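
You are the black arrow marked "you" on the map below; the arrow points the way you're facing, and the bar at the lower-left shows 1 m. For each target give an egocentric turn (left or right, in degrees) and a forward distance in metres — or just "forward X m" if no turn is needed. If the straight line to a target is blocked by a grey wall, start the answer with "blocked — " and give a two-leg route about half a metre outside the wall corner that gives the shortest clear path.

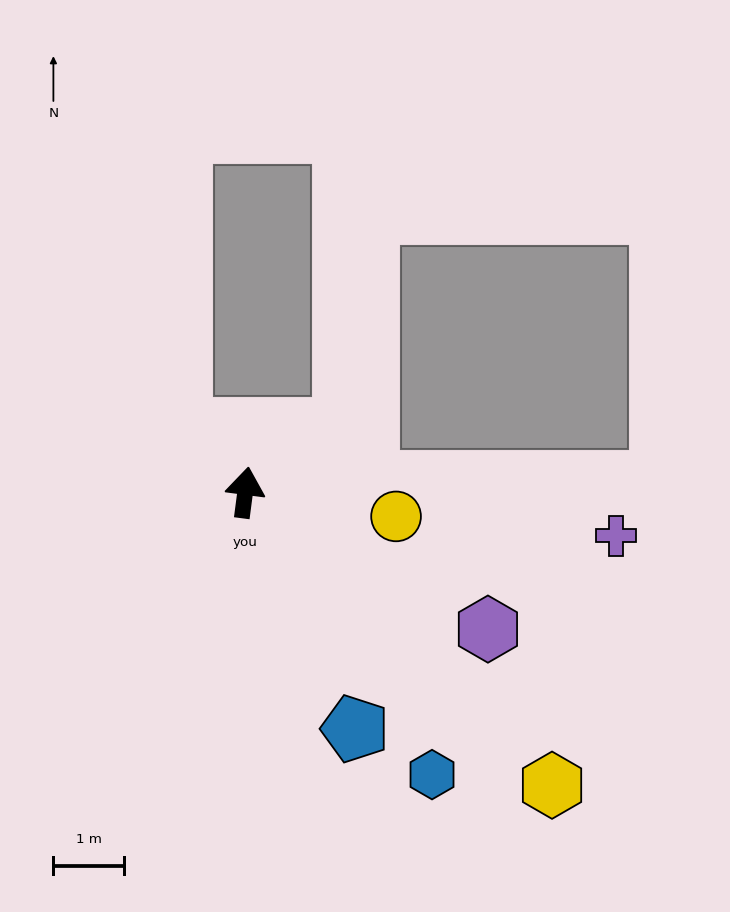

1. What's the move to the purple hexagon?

turn right 112°, forward 3.9 m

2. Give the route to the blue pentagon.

turn right 148°, forward 3.7 m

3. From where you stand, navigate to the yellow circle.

turn right 92°, forward 2.2 m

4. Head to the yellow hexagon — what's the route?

turn right 126°, forward 6.0 m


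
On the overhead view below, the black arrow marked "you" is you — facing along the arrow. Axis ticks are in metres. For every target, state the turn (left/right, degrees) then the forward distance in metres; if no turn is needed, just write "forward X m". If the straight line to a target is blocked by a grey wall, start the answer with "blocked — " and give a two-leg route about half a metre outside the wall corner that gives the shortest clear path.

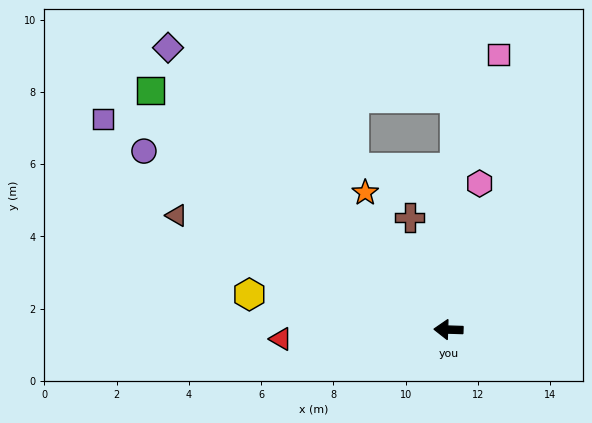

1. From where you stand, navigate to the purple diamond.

turn right 43°, forward 11.0 m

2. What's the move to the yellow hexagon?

turn right 8°, forward 5.6 m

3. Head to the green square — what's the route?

turn right 37°, forward 10.6 m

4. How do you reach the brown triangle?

turn right 21°, forward 8.2 m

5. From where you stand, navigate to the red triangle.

turn left 5°, forward 4.6 m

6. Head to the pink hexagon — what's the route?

turn right 100°, forward 4.1 m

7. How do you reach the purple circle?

turn right 29°, forward 9.8 m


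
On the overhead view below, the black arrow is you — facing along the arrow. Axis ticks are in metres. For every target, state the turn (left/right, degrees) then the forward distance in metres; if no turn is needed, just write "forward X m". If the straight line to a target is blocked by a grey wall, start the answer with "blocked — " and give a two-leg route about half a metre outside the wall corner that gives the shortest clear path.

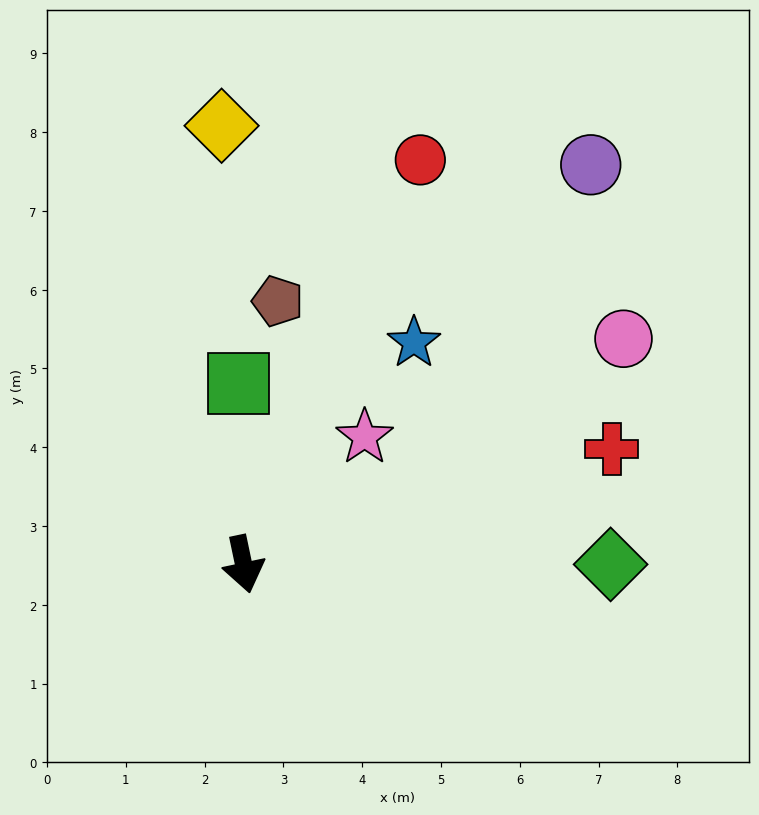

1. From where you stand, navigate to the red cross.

turn left 96°, forward 4.9 m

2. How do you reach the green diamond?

turn left 78°, forward 4.7 m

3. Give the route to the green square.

turn left 170°, forward 2.3 m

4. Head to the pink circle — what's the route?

turn left 109°, forward 5.6 m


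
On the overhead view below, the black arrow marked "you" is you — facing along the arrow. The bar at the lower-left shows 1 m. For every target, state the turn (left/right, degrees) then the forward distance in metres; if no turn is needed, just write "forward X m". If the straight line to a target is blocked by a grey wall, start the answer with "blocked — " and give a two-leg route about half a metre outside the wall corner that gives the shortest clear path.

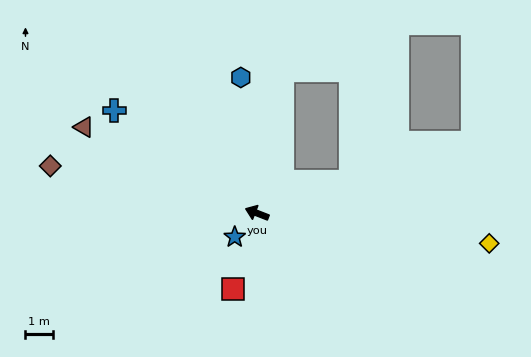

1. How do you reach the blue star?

turn left 68°, forward 1.2 m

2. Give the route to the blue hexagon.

turn right 62°, forward 5.0 m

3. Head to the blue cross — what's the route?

turn right 14°, forward 6.4 m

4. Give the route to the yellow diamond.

turn right 166°, forward 8.6 m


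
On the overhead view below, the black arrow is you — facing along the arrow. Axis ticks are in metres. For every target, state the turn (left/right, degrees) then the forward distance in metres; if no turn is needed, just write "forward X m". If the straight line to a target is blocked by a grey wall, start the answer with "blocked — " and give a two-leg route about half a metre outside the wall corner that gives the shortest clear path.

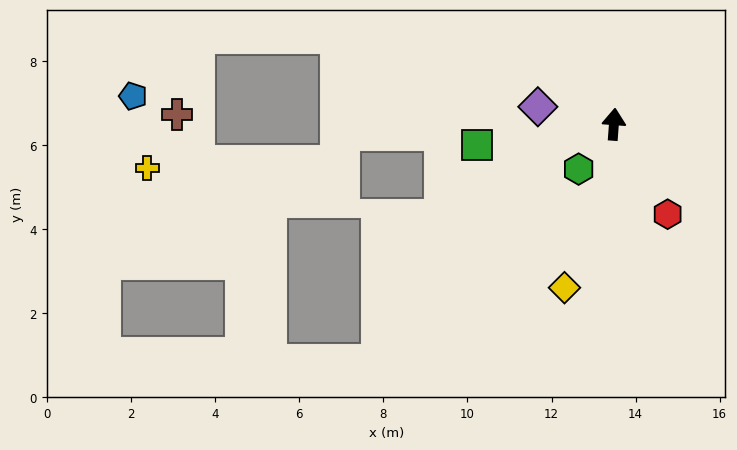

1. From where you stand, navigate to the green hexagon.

turn left 146°, forward 1.4 m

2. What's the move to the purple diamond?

turn left 81°, forward 1.9 m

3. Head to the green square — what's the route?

turn left 103°, forward 3.3 m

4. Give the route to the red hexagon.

turn right 145°, forward 2.5 m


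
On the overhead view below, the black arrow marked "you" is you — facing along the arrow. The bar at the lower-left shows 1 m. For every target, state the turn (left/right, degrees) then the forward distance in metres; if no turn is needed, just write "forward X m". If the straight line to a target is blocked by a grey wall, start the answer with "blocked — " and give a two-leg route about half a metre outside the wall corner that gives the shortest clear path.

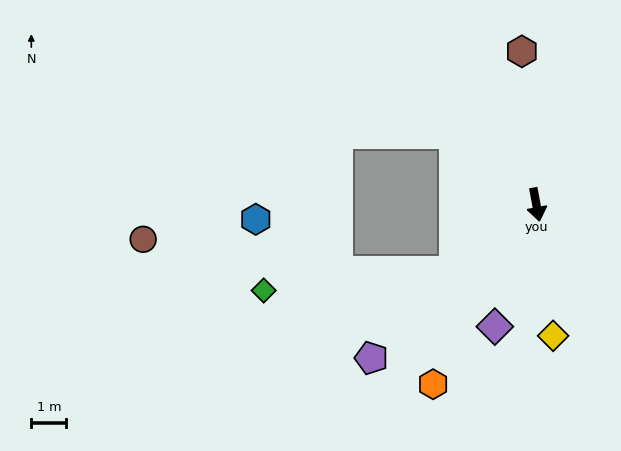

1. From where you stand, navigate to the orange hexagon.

turn right 41°, forward 5.9 m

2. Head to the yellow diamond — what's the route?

turn right 3°, forward 3.8 m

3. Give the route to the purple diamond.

turn right 29°, forward 3.7 m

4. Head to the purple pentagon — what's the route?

turn right 58°, forward 6.4 m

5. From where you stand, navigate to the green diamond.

blocked — turn right 62°, forward 3.0 m, then turn right 33°, forward 5.4 m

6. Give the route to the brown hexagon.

turn left 175°, forward 4.4 m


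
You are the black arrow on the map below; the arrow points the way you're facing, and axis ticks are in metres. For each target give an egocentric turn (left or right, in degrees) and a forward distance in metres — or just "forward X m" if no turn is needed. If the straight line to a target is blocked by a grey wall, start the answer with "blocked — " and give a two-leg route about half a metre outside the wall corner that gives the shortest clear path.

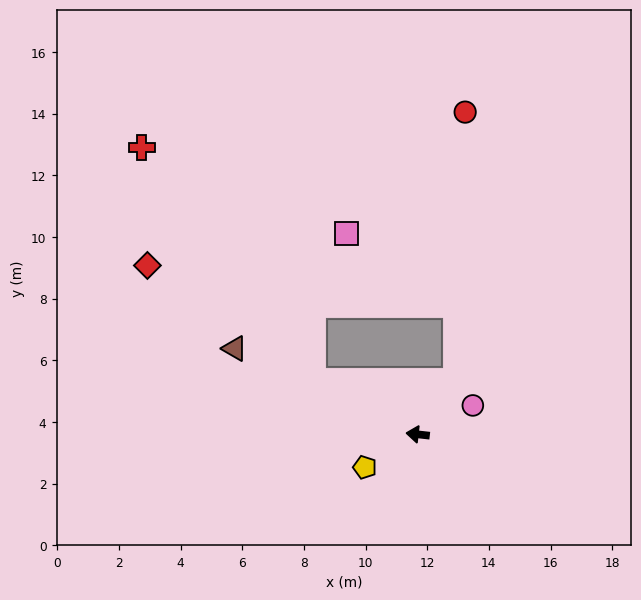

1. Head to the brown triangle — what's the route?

turn right 19°, forward 6.6 m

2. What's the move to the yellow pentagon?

turn left 38°, forward 2.0 m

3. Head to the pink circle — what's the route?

turn right 146°, forward 2.0 m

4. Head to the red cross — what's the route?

blocked — turn right 21°, forward 3.8 m, then turn right 26°, forward 9.4 m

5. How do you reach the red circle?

blocked — turn right 119°, forward 2.1 m, then turn left 33°, forward 8.7 m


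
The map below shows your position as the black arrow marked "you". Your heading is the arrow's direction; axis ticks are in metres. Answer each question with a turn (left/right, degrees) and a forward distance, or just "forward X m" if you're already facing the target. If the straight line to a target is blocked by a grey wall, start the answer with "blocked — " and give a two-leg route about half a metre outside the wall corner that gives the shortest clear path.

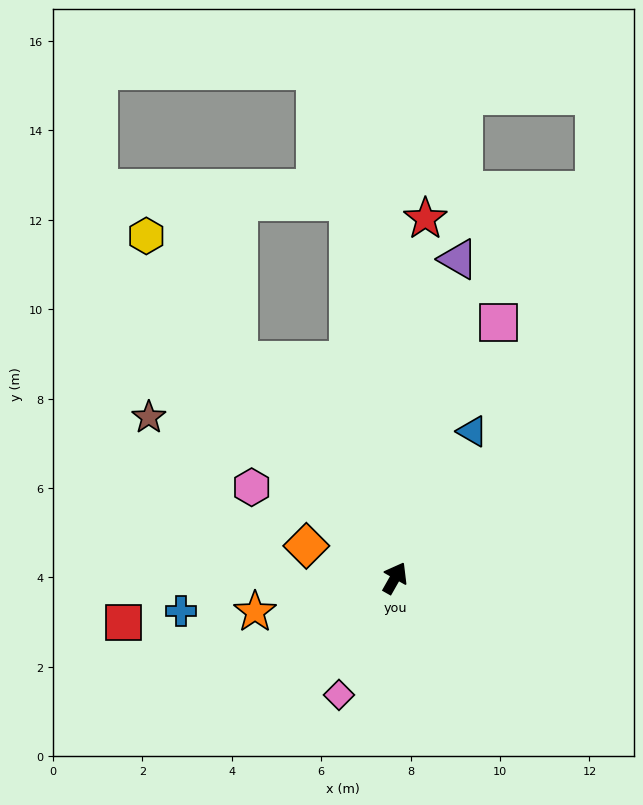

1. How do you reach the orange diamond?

turn left 100°, forward 2.1 m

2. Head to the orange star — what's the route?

turn left 133°, forward 3.2 m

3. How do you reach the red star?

turn left 25°, forward 8.1 m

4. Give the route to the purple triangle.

turn left 18°, forward 7.3 m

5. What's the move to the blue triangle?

forward 3.7 m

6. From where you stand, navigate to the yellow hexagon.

turn left 66°, forward 9.5 m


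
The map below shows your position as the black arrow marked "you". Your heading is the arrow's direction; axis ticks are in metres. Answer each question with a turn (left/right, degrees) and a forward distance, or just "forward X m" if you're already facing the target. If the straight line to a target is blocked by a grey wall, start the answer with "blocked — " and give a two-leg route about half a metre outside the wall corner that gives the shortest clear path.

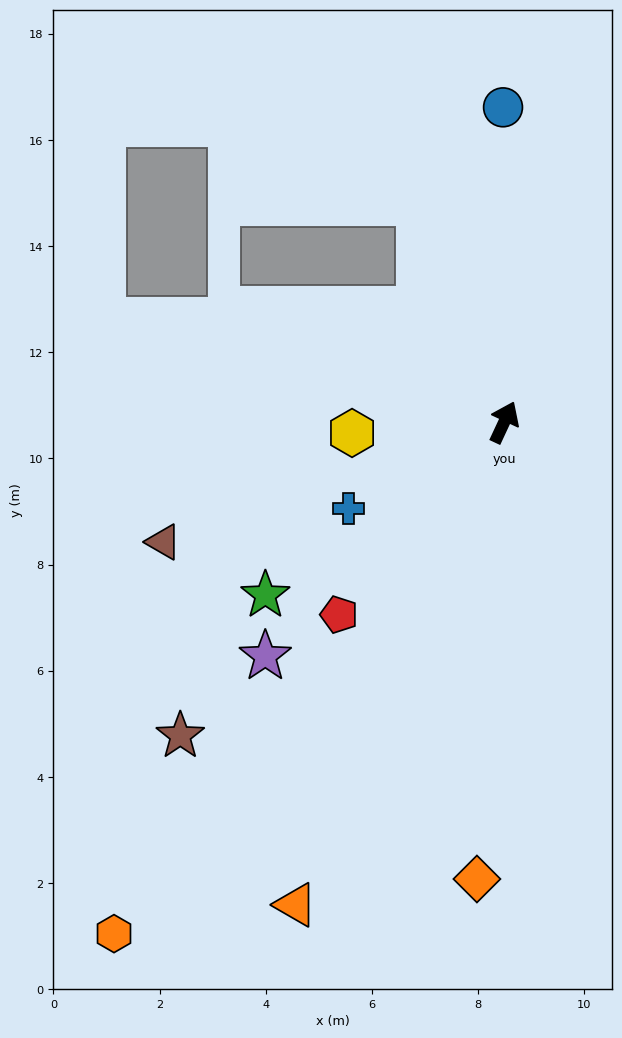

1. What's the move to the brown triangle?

turn left 134°, forward 6.8 m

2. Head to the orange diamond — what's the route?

turn right 158°, forward 8.6 m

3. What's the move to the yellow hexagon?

turn left 119°, forward 2.9 m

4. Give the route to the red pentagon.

turn left 164°, forward 4.8 m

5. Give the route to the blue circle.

turn left 25°, forward 5.9 m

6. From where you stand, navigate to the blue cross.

turn left 144°, forward 3.4 m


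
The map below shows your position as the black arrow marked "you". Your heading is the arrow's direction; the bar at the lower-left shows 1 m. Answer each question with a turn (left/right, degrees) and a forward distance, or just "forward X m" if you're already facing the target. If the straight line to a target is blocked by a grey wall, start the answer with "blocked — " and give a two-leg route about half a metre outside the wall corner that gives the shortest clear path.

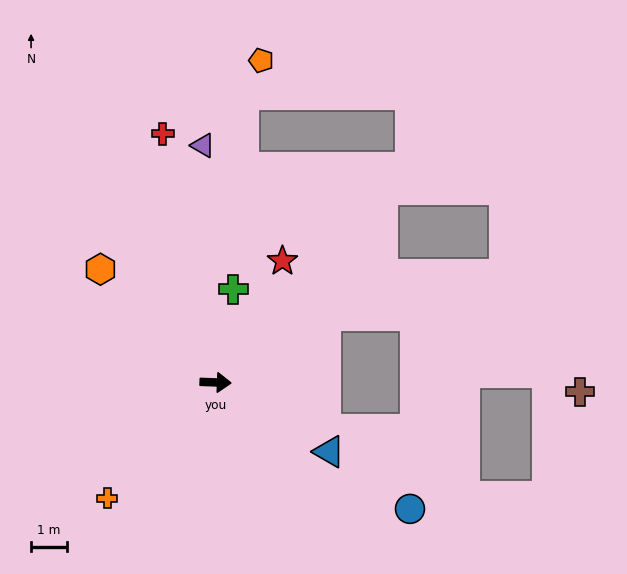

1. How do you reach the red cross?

turn left 104°, forward 7.1 m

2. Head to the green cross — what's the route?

turn left 81°, forward 2.7 m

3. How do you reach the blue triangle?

turn right 29°, forward 3.7 m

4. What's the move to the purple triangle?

turn left 95°, forward 6.7 m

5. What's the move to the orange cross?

turn right 131°, forward 4.4 m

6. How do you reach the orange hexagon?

turn left 138°, forward 4.5 m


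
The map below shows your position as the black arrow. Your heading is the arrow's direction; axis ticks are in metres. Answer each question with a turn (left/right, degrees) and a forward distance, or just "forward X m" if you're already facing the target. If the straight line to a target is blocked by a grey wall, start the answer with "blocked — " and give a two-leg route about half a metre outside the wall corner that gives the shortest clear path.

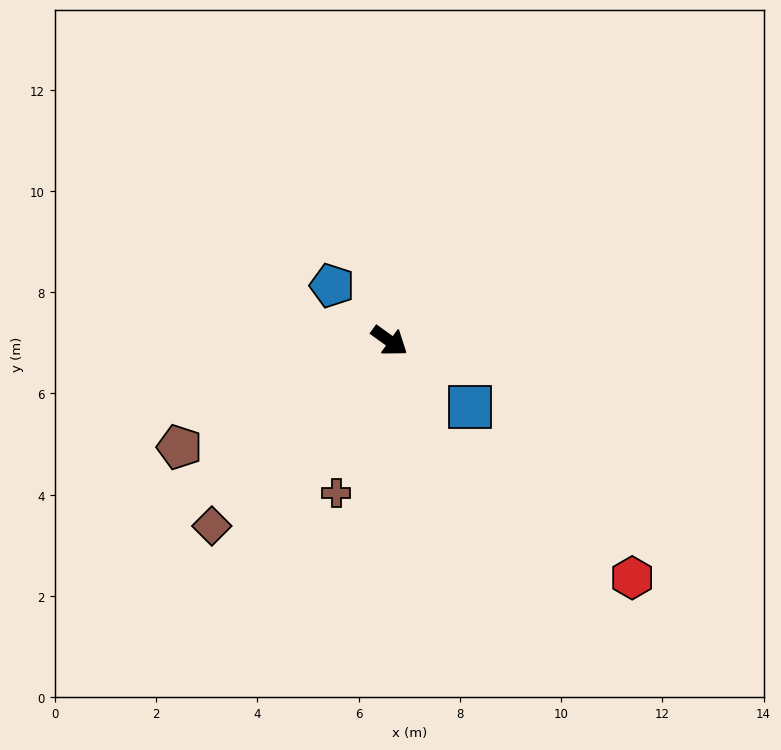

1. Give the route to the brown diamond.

turn right 98°, forward 5.1 m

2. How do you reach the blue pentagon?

turn left 172°, forward 1.6 m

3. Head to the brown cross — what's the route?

turn right 73°, forward 3.2 m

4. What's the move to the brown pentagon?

turn right 117°, forward 4.6 m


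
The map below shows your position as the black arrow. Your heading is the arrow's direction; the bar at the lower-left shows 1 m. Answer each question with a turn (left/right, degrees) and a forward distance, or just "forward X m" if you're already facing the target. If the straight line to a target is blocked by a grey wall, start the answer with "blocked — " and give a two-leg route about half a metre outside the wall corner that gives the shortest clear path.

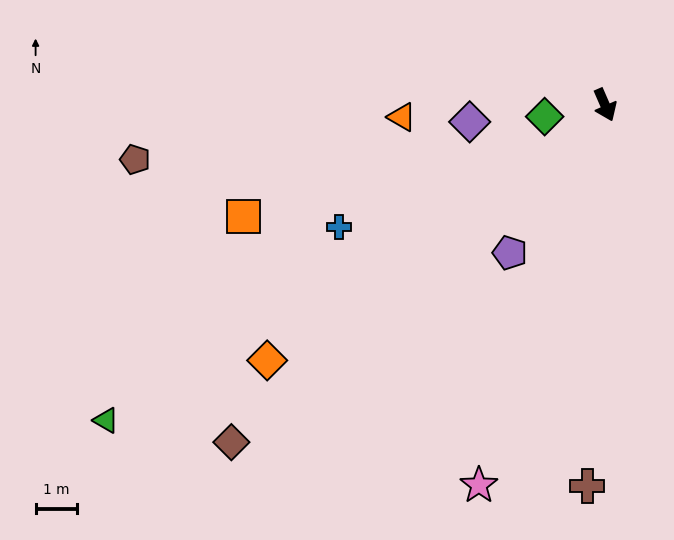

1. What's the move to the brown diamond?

turn right 71°, forward 12.3 m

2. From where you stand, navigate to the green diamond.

turn right 103°, forward 1.5 m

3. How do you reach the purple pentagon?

turn right 56°, forward 4.3 m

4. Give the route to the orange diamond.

turn right 76°, forward 10.3 m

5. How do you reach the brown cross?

turn right 26°, forward 9.3 m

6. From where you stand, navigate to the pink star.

turn right 42°, forward 9.8 m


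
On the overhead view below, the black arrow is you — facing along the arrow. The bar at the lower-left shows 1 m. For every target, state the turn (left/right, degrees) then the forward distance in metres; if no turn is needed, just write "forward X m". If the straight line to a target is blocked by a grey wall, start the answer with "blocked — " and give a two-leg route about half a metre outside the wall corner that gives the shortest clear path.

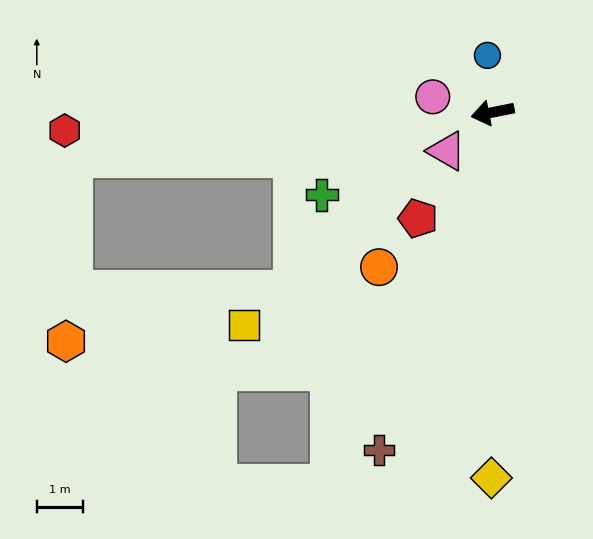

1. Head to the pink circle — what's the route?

turn right 26°, forward 1.3 m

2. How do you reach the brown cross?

turn left 60°, forward 7.7 m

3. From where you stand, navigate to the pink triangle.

turn left 29°, forward 1.3 m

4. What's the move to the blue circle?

turn right 96°, forward 1.2 m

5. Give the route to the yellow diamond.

turn left 79°, forward 7.9 m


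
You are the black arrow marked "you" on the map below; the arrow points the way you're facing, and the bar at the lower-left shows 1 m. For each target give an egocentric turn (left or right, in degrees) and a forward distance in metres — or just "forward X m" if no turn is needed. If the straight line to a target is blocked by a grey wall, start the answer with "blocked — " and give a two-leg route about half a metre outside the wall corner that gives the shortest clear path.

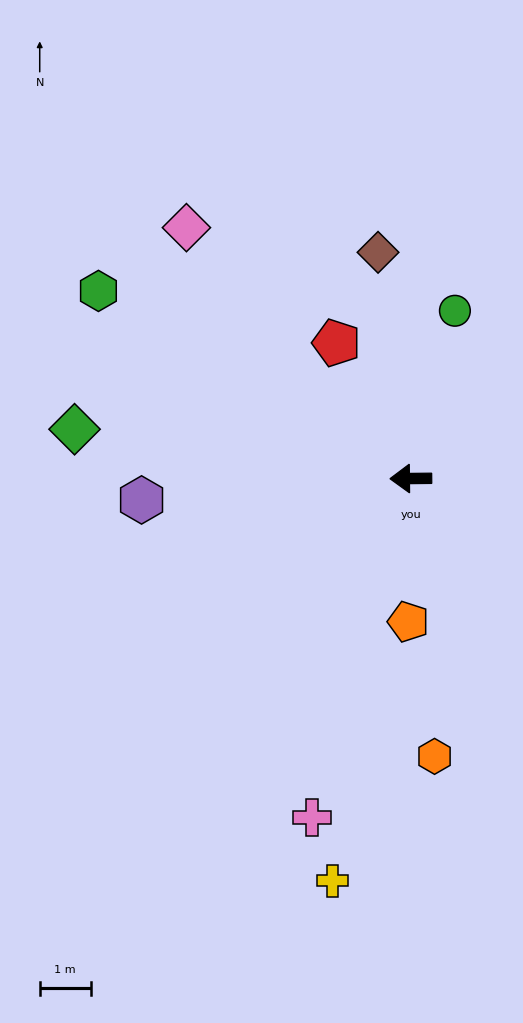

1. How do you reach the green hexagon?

turn right 32°, forward 7.1 m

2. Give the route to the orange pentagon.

turn left 88°, forward 2.8 m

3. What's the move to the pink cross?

turn left 73°, forward 6.9 m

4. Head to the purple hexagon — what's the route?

turn left 4°, forward 5.3 m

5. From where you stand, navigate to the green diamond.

turn right 9°, forward 6.6 m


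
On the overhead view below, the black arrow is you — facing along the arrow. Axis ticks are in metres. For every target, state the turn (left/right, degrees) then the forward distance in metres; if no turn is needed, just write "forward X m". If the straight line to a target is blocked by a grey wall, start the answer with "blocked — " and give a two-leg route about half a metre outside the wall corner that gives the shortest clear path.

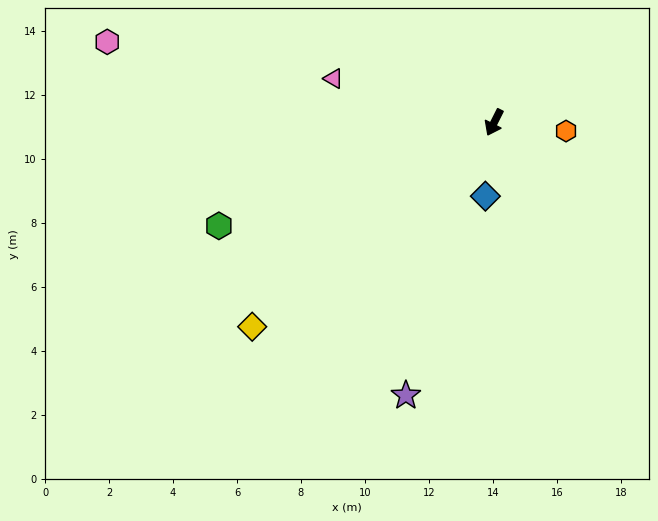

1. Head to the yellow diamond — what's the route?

turn right 23°, forward 9.9 m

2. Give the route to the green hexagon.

turn right 43°, forward 9.2 m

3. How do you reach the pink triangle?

turn right 79°, forward 5.2 m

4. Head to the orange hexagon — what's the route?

turn left 110°, forward 2.3 m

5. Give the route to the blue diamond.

turn left 20°, forward 2.3 m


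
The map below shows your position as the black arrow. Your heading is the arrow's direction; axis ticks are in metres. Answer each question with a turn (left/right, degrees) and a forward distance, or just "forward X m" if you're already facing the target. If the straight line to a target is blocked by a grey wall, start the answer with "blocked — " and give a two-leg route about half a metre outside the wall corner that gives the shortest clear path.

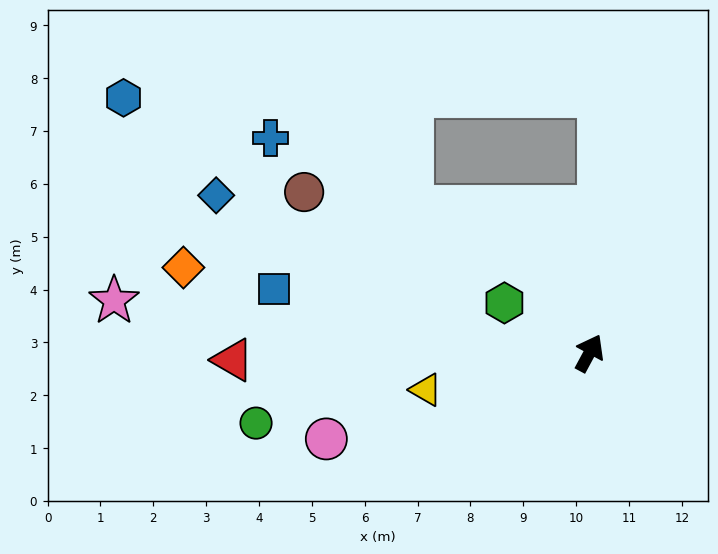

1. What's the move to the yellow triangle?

turn left 131°, forward 3.2 m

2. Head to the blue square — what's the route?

turn left 107°, forward 6.1 m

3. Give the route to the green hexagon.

turn left 88°, forward 1.9 m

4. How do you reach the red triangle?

turn left 119°, forward 6.7 m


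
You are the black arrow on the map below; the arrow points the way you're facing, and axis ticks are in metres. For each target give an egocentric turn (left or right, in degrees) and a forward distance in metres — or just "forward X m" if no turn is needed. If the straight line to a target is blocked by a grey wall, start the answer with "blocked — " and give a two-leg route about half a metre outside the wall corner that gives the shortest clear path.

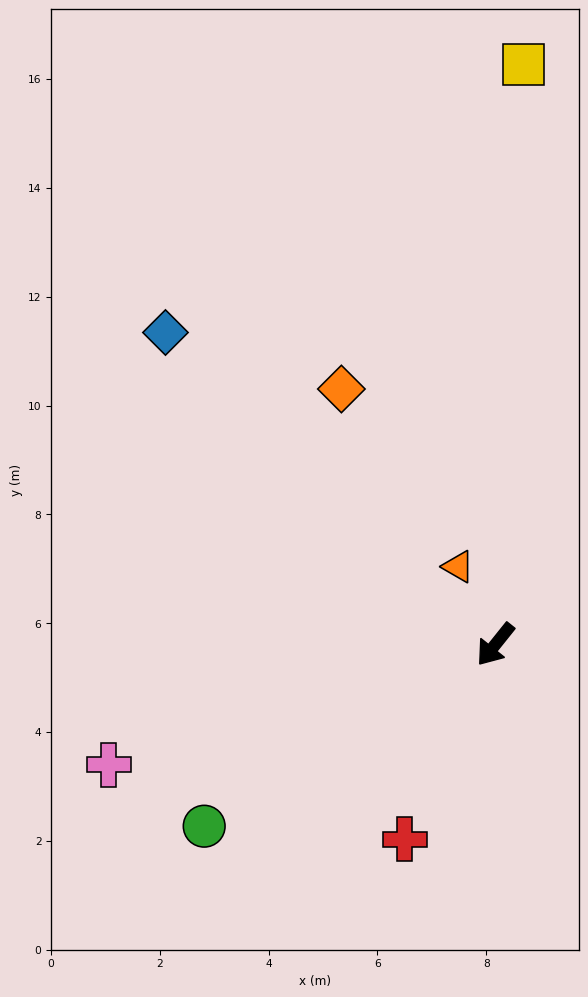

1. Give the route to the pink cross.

turn right 34°, forward 7.4 m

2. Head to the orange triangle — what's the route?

turn right 116°, forward 1.6 m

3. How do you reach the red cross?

turn left 14°, forward 3.9 m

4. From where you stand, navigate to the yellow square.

turn right 144°, forward 10.7 m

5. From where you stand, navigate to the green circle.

turn right 19°, forward 6.3 m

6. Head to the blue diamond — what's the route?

turn right 95°, forward 8.3 m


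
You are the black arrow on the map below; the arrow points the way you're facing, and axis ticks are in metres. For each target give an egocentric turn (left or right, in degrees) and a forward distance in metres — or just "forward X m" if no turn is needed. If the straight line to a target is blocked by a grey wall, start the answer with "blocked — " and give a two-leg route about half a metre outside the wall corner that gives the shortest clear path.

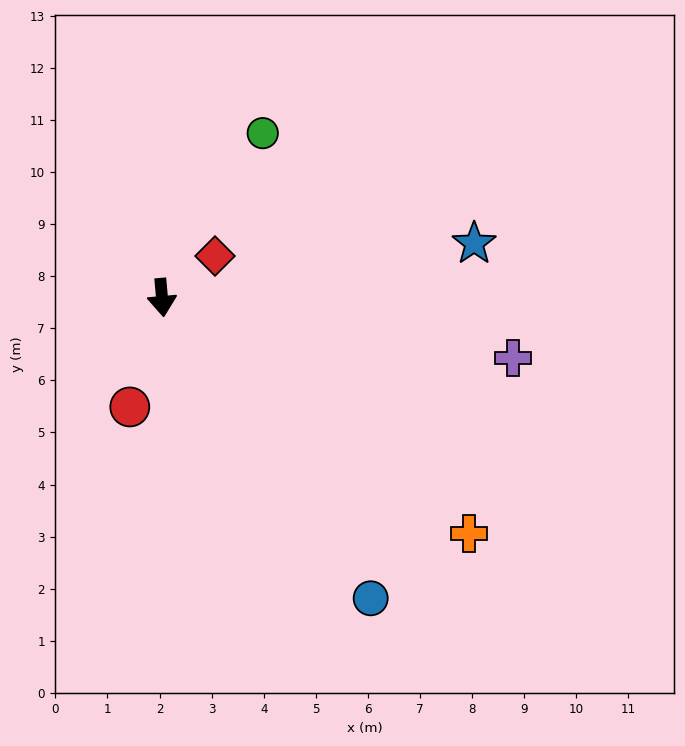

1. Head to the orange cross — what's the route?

turn left 47°, forward 7.4 m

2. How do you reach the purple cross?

turn left 75°, forward 6.8 m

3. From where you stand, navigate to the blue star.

turn left 95°, forward 6.1 m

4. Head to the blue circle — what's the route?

turn left 30°, forward 7.0 m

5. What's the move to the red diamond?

turn left 123°, forward 1.3 m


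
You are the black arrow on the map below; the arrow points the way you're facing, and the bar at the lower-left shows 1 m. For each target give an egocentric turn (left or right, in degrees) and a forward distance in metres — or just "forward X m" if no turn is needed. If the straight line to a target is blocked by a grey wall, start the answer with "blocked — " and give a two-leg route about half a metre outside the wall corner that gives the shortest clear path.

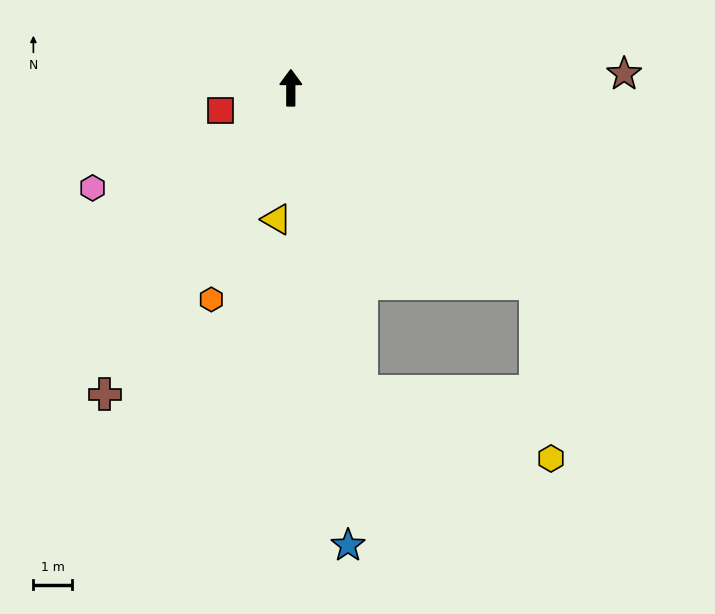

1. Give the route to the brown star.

turn right 88°, forward 8.5 m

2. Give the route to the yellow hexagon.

blocked — turn right 129°, forward 8.0 m, then turn right 46°, forward 4.5 m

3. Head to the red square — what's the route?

turn left 108°, forward 1.9 m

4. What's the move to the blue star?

turn right 173°, forward 11.8 m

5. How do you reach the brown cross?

turn left 149°, forward 9.2 m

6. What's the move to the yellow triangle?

turn left 174°, forward 3.4 m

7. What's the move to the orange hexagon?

turn left 159°, forward 5.8 m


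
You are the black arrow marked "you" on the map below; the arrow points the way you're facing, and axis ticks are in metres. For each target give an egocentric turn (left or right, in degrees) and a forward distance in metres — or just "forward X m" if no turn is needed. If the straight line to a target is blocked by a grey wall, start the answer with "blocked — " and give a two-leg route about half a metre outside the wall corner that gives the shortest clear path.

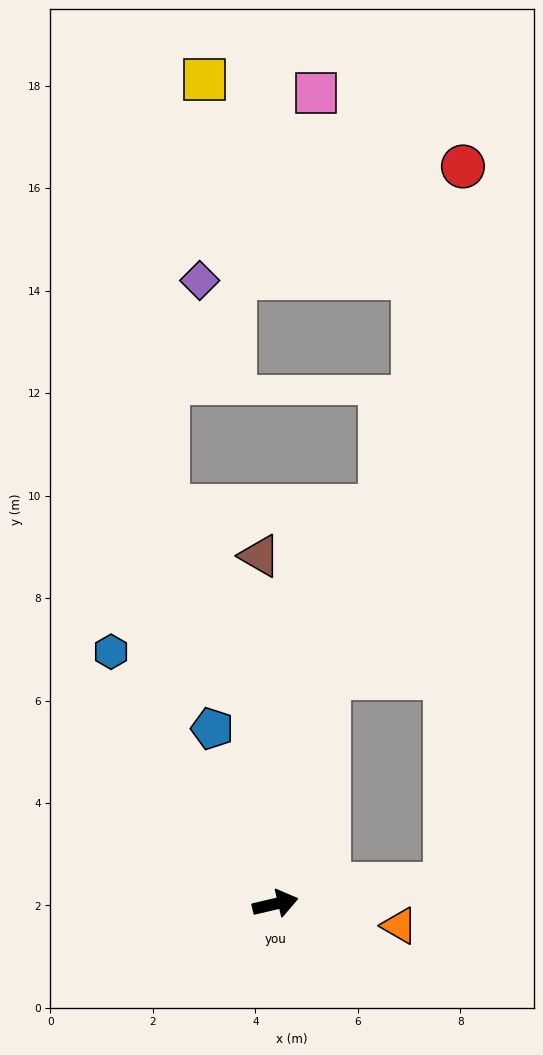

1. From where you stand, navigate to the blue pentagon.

turn left 97°, forward 3.6 m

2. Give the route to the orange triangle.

turn right 23°, forward 2.5 m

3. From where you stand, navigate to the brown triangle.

turn left 79°, forward 6.8 m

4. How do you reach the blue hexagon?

turn left 110°, forward 5.9 m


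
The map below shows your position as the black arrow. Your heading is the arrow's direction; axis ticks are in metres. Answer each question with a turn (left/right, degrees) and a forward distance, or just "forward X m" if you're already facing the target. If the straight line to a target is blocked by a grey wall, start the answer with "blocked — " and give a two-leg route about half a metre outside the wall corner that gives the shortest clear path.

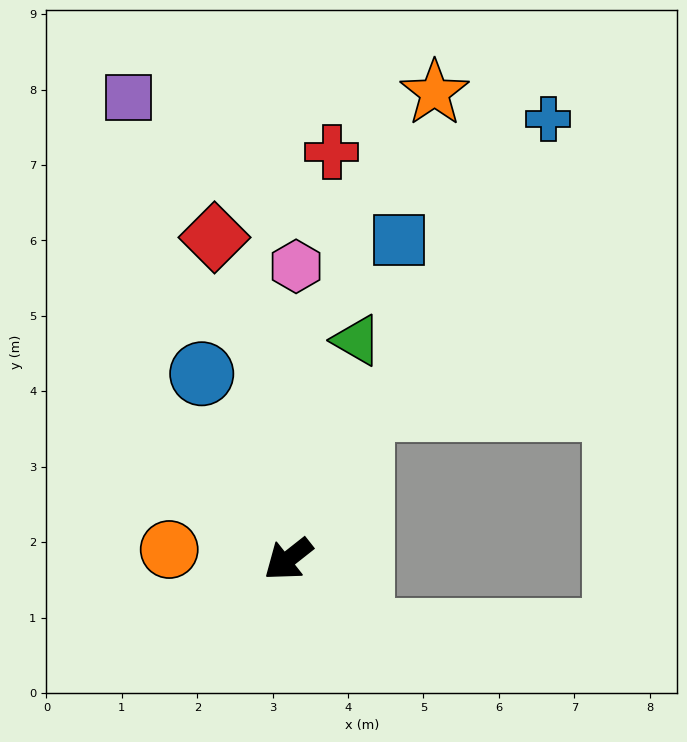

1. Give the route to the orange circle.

turn right 43°, forward 1.6 m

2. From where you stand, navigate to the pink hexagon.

turn right 130°, forward 3.9 m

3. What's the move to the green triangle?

turn right 146°, forward 3.0 m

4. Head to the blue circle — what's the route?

turn right 103°, forward 2.7 m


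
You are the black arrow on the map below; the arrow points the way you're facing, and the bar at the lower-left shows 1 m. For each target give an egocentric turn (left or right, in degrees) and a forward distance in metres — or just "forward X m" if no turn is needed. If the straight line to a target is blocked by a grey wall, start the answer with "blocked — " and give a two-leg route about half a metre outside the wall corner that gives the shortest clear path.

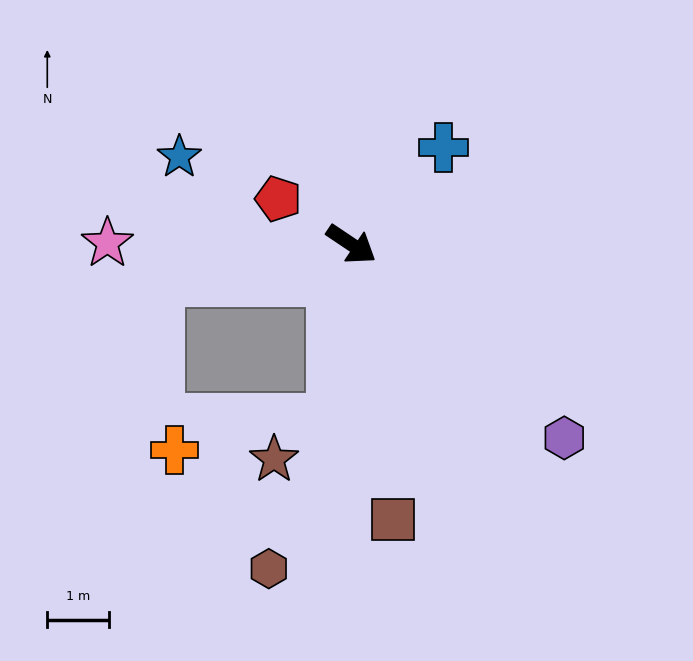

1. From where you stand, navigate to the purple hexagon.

turn right 8°, forward 4.6 m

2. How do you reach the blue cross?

turn left 80°, forward 2.2 m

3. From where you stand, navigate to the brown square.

turn right 48°, forward 4.5 m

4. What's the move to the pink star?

turn right 146°, forward 3.9 m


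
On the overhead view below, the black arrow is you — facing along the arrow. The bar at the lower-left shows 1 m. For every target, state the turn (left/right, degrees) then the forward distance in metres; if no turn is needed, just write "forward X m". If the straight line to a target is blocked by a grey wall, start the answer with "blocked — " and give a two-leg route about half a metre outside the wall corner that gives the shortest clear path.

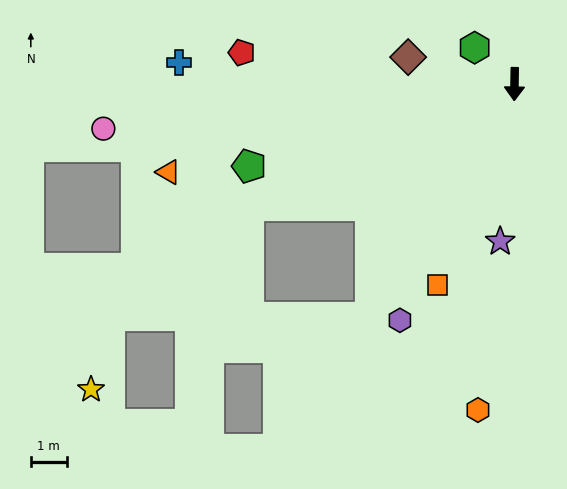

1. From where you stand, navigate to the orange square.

turn right 20°, forward 6.0 m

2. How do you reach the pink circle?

turn right 83°, forward 11.6 m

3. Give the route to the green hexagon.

turn right 131°, forward 1.5 m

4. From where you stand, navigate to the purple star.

turn right 4°, forward 4.4 m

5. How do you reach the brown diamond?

turn right 103°, forward 3.1 m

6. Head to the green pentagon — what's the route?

turn right 72°, forward 7.8 m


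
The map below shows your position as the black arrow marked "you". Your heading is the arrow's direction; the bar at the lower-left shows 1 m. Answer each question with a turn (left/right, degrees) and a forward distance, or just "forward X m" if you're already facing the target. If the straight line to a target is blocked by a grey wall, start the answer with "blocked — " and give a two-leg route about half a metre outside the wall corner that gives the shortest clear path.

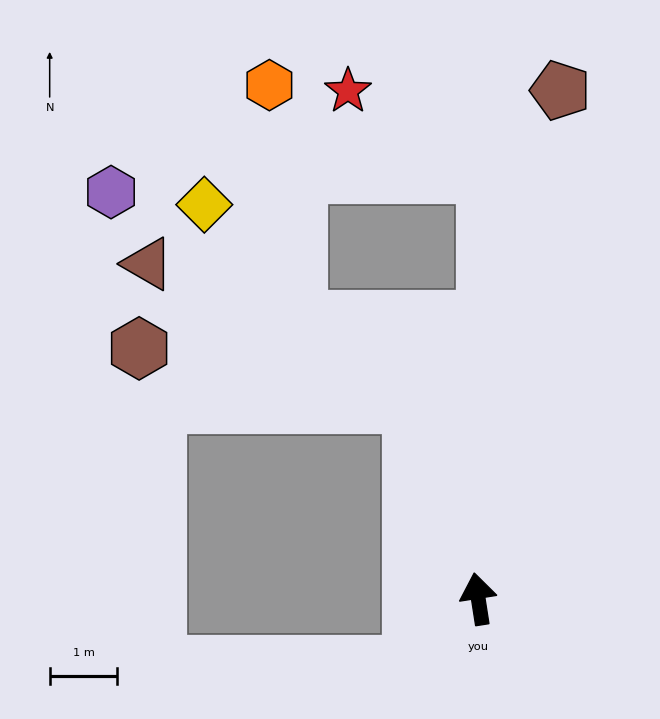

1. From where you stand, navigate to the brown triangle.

blocked — turn left 10°, forward 3.0 m, then turn left 43°, forward 4.4 m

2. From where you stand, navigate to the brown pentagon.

turn right 18°, forward 7.6 m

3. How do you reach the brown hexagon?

blocked — turn left 10°, forward 3.0 m, then turn left 60°, forward 4.1 m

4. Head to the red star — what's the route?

blocked — turn right 10°, forward 6.3 m, then turn left 60°, forward 2.4 m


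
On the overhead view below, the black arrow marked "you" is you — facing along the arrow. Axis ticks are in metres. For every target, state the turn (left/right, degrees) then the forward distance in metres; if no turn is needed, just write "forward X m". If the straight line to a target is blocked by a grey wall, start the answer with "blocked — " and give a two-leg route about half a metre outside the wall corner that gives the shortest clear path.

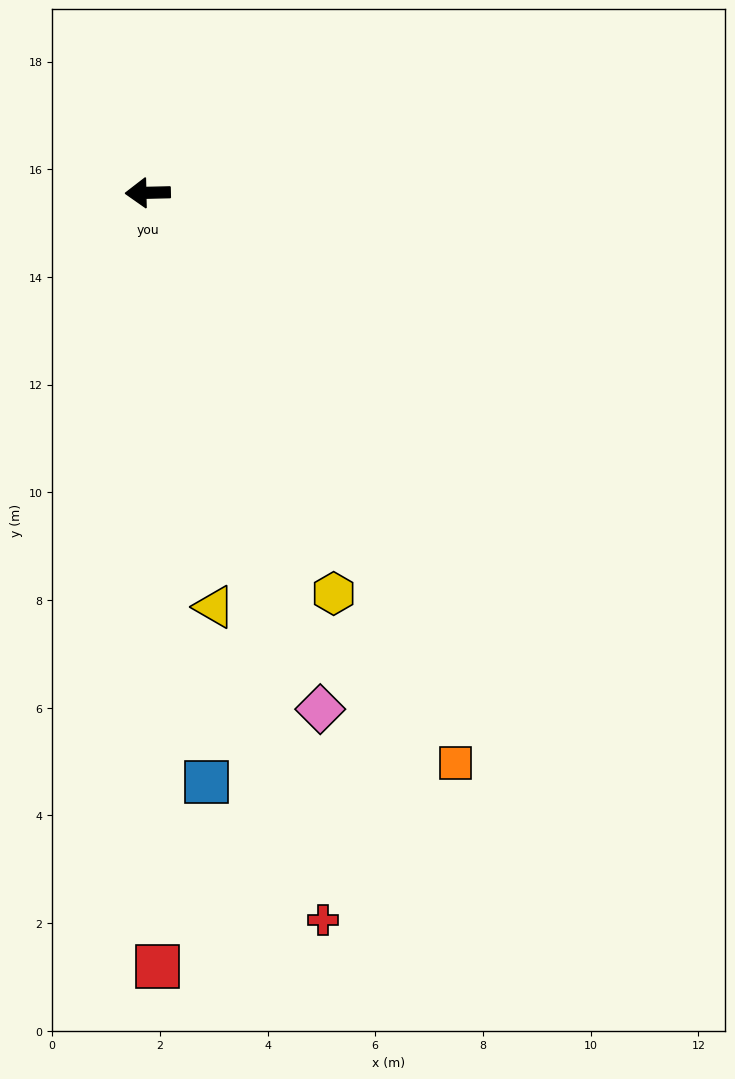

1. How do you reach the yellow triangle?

turn left 98°, forward 7.8 m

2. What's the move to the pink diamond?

turn left 107°, forward 10.1 m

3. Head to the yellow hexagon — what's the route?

turn left 114°, forward 8.2 m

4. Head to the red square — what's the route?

turn left 89°, forward 14.4 m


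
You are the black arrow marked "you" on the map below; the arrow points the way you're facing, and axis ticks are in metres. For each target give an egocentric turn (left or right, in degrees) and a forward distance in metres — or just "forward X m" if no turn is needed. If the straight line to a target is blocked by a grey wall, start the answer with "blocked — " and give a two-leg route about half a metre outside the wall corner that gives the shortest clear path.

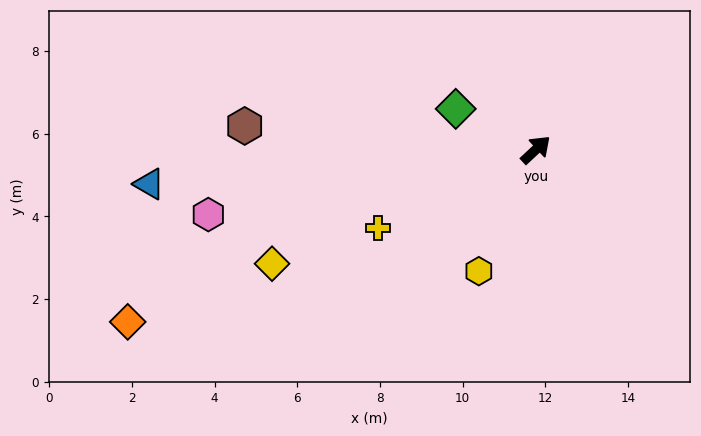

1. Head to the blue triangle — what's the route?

turn left 142°, forward 9.4 m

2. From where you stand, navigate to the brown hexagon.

turn left 132°, forward 7.1 m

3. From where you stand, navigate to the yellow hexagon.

turn right 158°, forward 3.2 m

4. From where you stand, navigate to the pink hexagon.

turn left 148°, forward 8.1 m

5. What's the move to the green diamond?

turn left 110°, forward 2.2 m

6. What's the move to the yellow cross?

turn left 163°, forward 4.3 m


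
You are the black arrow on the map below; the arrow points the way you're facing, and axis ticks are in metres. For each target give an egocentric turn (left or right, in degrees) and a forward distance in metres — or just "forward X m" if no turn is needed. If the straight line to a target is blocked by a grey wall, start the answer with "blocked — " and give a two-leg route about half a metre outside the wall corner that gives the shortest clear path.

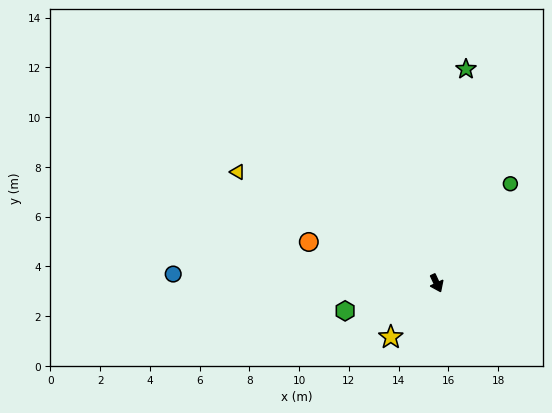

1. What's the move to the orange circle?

turn right 133°, forward 5.4 m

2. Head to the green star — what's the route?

turn left 147°, forward 8.7 m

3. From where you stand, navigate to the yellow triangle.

turn right 144°, forward 9.2 m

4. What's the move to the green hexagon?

turn right 98°, forward 3.8 m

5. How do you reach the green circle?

turn left 118°, forward 5.0 m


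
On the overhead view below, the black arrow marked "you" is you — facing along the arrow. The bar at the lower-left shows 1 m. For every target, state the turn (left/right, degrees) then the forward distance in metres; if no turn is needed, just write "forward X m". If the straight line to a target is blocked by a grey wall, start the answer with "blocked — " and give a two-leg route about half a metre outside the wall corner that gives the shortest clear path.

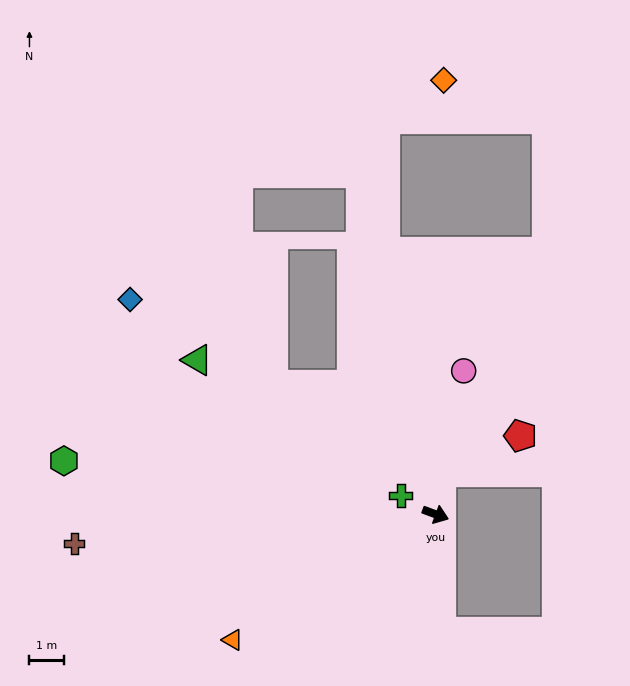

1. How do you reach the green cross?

turn left 172°, forward 1.2 m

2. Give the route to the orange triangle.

turn right 128°, forward 6.9 m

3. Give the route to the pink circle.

turn left 99°, forward 4.2 m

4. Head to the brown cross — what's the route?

turn right 155°, forward 10.5 m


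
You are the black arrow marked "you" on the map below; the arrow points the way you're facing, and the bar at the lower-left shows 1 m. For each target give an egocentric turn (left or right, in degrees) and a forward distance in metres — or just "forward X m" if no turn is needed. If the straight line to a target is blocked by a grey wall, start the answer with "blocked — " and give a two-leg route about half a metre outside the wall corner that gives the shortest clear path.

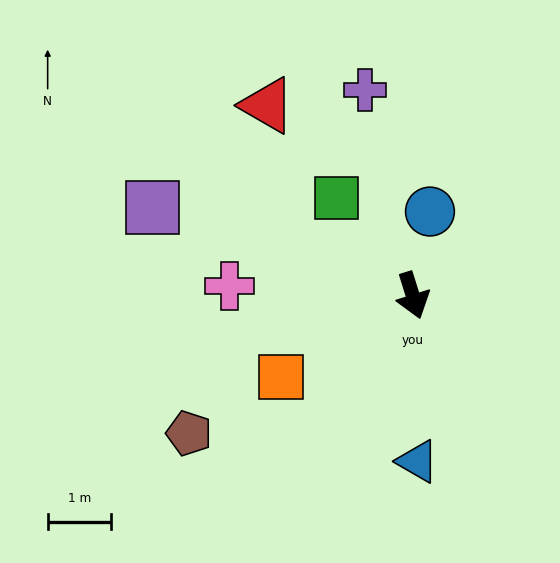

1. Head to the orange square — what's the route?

turn right 76°, forward 2.4 m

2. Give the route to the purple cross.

turn left 176°, forward 3.3 m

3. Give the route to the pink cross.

turn right 110°, forward 2.9 m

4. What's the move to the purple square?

turn right 126°, forward 4.3 m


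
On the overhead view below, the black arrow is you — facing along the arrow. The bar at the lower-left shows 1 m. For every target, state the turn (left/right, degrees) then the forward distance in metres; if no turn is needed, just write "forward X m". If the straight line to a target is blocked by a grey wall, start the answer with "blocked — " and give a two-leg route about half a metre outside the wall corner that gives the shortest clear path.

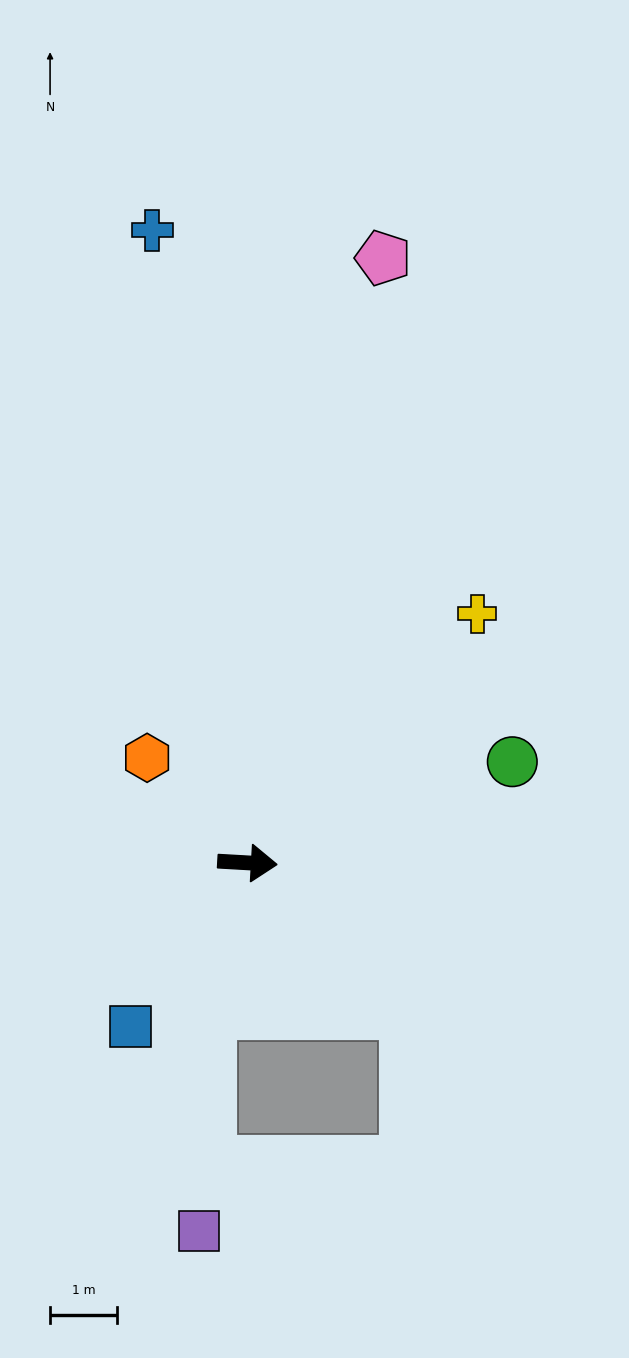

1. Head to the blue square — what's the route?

turn right 122°, forward 3.0 m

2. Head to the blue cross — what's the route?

turn left 102°, forward 9.5 m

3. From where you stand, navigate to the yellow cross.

turn left 51°, forward 5.0 m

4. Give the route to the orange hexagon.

turn left 137°, forward 2.2 m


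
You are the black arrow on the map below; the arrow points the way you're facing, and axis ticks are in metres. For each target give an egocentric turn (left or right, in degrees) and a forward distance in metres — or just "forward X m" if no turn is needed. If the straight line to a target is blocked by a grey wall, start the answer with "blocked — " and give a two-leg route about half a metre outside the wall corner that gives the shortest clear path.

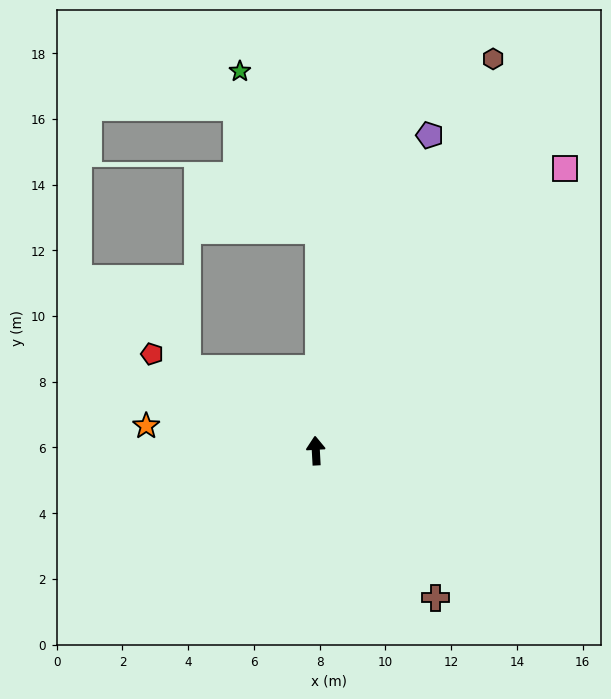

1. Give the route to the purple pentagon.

turn right 23°, forward 10.2 m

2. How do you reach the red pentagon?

turn left 56°, forward 5.8 m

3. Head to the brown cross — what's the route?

turn right 144°, forward 5.8 m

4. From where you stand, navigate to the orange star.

turn left 79°, forward 5.2 m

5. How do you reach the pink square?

turn right 45°, forward 11.5 m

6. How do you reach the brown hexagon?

turn right 27°, forward 13.1 m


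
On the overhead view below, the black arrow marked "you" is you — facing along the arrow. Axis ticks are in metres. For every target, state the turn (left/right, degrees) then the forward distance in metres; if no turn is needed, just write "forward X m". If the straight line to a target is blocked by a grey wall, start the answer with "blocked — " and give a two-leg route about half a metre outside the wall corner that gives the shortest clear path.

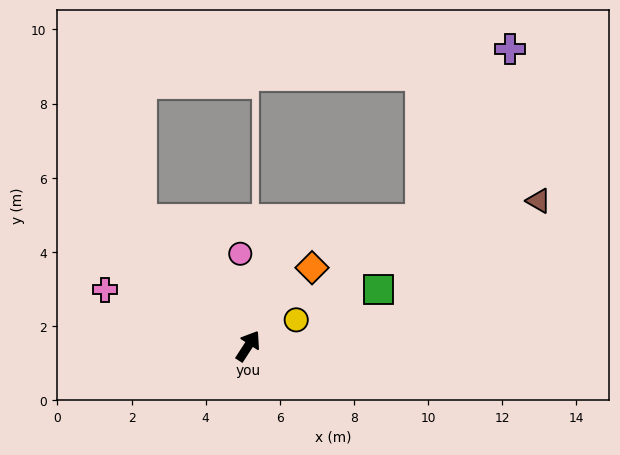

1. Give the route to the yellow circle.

turn right 29°, forward 1.5 m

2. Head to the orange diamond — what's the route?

turn right 6°, forward 2.7 m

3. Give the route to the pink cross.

turn left 101°, forward 4.1 m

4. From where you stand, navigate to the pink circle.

turn left 38°, forward 2.5 m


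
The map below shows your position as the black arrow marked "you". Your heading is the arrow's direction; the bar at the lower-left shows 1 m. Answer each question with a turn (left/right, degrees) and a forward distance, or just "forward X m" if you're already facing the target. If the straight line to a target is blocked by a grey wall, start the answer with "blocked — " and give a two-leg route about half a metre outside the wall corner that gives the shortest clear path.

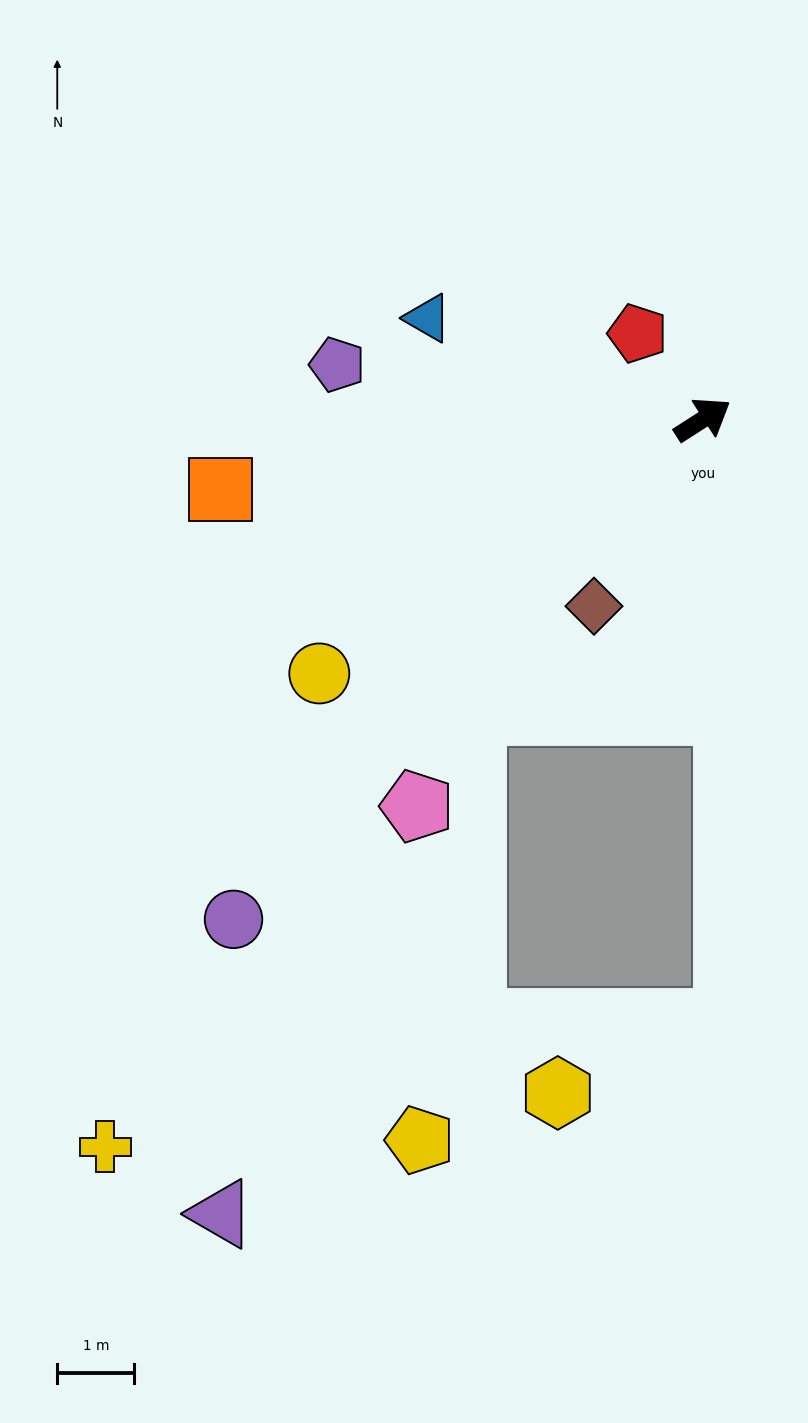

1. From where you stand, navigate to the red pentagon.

turn left 94°, forward 1.4 m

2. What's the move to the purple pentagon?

turn left 139°, forward 4.8 m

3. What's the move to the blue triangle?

turn left 127°, forward 3.8 m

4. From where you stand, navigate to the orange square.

turn left 156°, forward 6.3 m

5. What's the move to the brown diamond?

turn right 153°, forward 2.8 m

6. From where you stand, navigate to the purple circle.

turn right 166°, forward 8.9 m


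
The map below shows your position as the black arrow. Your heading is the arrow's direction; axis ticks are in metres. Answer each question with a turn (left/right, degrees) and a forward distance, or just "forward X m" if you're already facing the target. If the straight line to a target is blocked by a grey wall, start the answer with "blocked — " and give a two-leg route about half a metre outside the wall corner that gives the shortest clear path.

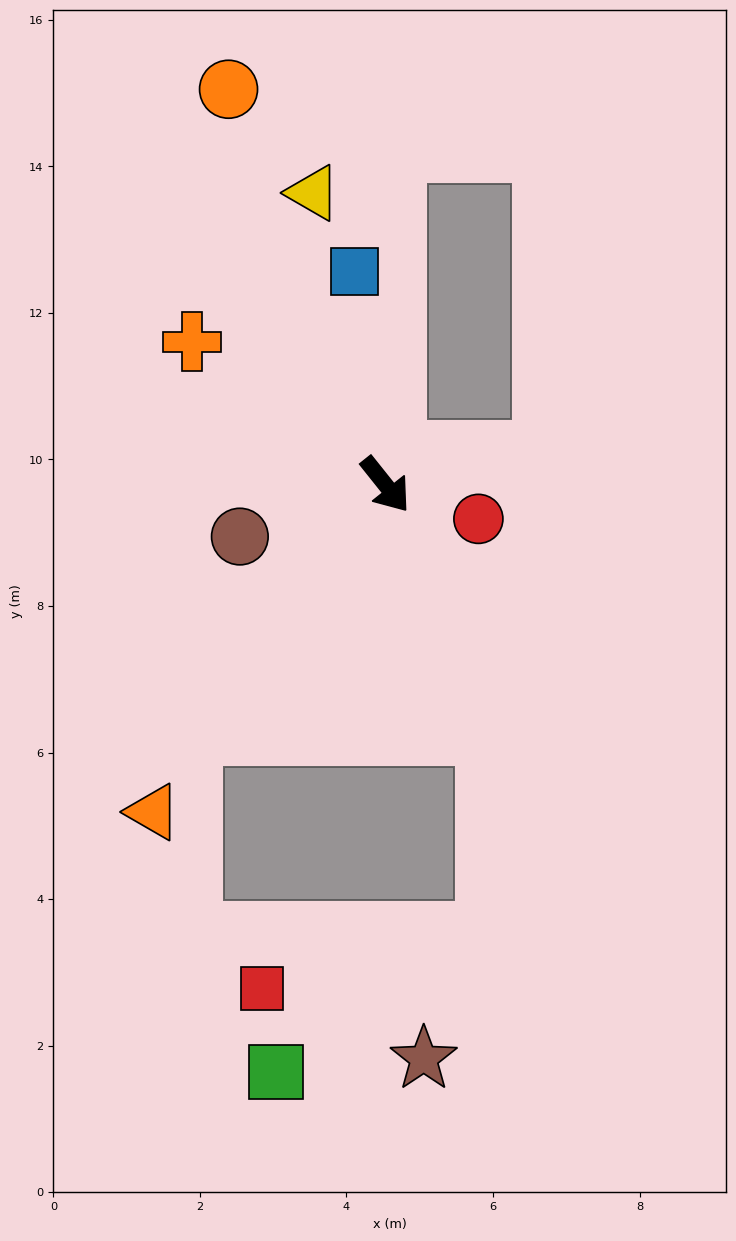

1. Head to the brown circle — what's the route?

turn right 109°, forward 2.1 m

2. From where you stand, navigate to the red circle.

turn left 31°, forward 1.4 m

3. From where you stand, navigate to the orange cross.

turn right 165°, forward 3.3 m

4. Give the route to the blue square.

turn left 150°, forward 2.9 m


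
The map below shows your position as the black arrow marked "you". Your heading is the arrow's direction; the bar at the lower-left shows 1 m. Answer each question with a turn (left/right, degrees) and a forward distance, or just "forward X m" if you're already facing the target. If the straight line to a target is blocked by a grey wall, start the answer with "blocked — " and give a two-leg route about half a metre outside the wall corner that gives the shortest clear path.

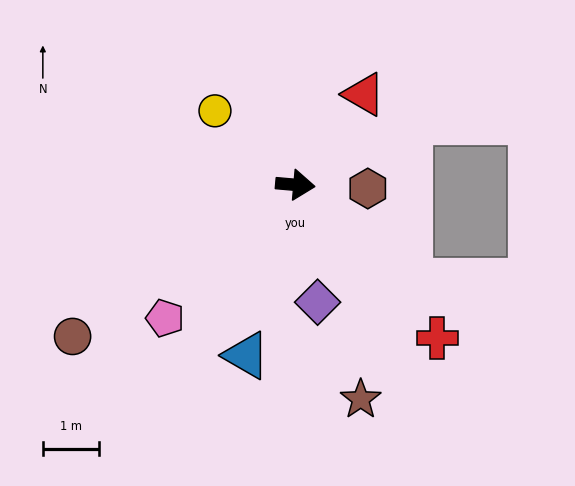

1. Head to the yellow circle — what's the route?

turn left 142°, forward 2.0 m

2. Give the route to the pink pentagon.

turn right 129°, forward 3.3 m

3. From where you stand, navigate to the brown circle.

turn right 141°, forward 4.8 m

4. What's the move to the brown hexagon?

turn left 2°, forward 1.3 m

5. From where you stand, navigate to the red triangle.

turn left 58°, forward 2.0 m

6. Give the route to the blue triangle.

turn right 101°, forward 3.2 m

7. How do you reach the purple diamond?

turn right 74°, forward 2.1 m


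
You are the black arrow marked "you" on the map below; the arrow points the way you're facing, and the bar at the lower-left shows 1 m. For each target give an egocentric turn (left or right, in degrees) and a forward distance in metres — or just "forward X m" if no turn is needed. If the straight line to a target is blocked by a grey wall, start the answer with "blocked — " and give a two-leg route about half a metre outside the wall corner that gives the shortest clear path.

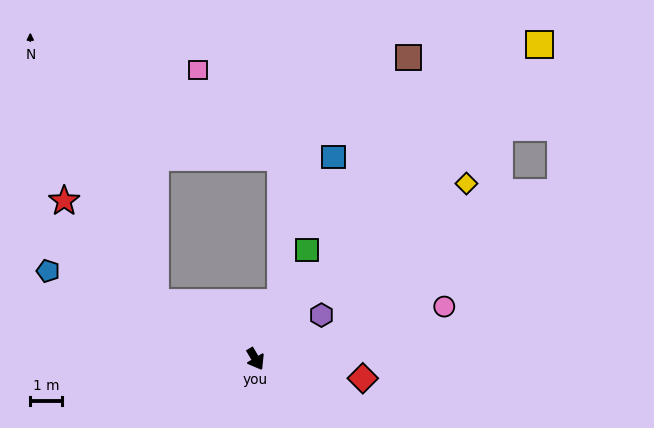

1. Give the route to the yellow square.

turn left 107°, forward 13.2 m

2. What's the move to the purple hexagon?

turn left 93°, forward 2.5 m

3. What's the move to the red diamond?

turn left 49°, forward 3.4 m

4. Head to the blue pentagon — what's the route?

turn right 144°, forward 7.0 m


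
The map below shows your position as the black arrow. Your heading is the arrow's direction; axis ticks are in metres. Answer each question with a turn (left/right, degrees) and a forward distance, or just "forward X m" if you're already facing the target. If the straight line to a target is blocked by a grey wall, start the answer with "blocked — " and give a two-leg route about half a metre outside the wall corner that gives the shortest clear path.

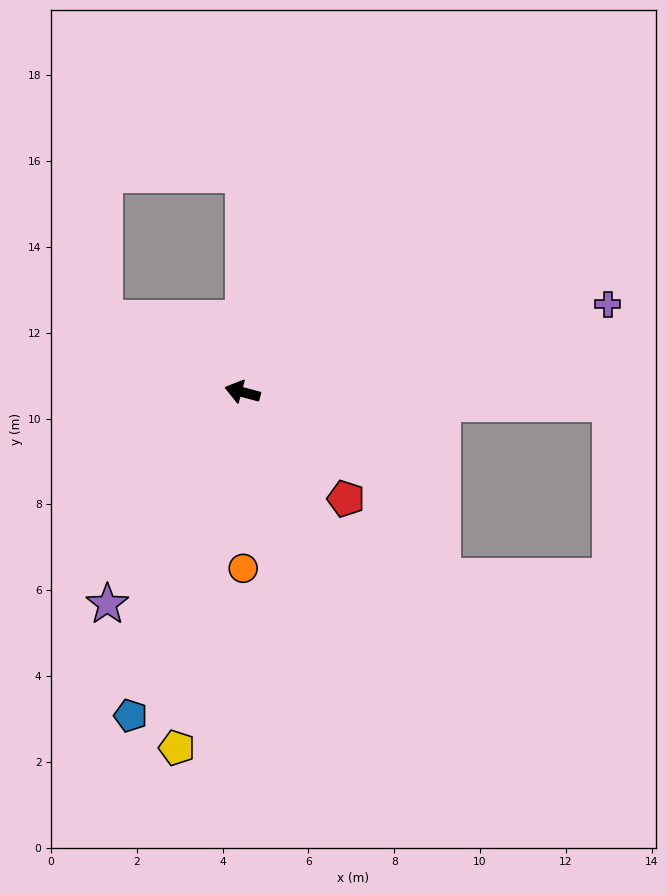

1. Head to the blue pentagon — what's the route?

turn left 86°, forward 8.0 m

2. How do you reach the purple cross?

turn right 151°, forward 8.8 m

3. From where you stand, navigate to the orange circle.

turn left 105°, forward 4.1 m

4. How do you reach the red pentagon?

turn left 149°, forward 3.5 m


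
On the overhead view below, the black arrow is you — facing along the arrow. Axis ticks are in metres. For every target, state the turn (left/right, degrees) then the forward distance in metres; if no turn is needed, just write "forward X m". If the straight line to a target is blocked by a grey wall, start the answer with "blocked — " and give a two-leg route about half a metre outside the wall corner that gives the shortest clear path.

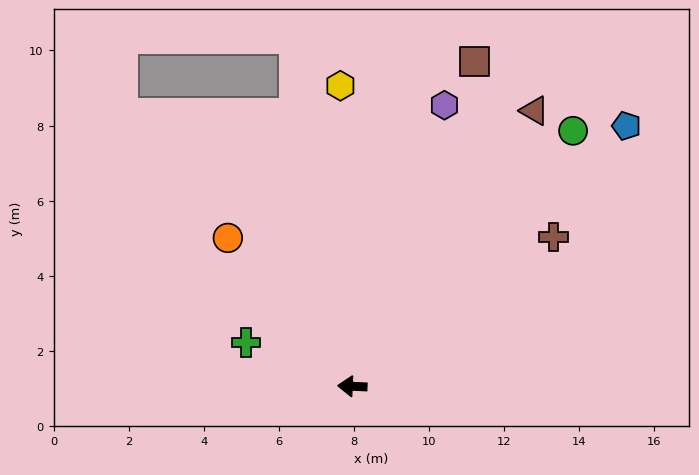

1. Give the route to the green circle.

turn right 128°, forward 9.0 m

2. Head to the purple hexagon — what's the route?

turn right 106°, forward 7.9 m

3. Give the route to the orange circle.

turn right 47°, forward 5.2 m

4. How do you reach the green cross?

turn right 20°, forward 3.1 m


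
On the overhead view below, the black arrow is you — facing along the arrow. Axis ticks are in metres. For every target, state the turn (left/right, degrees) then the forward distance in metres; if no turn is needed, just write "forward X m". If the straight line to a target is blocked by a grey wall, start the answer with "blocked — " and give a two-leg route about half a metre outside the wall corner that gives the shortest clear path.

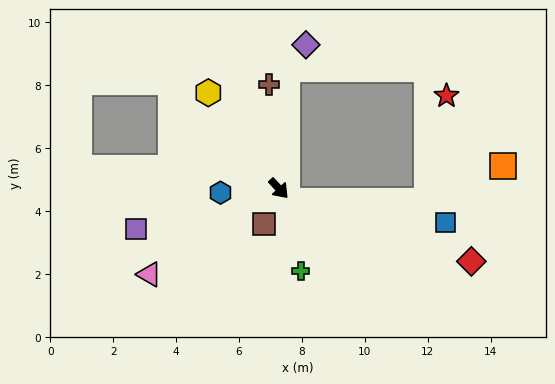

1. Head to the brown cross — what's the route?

turn left 143°, forward 3.3 m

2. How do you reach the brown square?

turn right 65°, forward 1.2 m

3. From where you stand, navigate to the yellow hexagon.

turn left 174°, forward 3.8 m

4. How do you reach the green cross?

turn right 28°, forward 2.7 m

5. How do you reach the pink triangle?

turn right 99°, forward 4.9 m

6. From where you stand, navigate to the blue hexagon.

turn right 128°, forward 1.9 m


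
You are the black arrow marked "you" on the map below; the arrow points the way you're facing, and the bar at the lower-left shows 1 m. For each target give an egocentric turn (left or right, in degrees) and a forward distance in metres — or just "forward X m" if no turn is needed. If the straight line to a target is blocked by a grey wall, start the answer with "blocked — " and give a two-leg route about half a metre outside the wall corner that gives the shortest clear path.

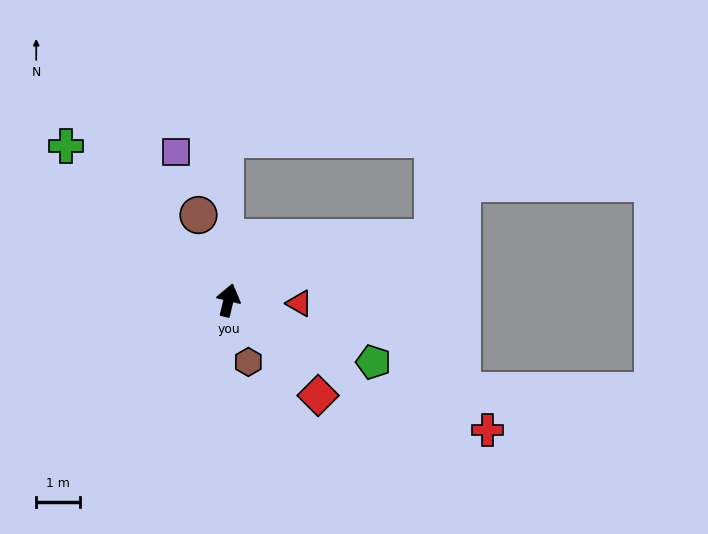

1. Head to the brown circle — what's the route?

turn left 33°, forward 2.1 m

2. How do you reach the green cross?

turn left 60°, forward 5.1 m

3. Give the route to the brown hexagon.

turn right 149°, forward 1.5 m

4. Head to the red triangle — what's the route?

turn right 79°, forward 1.6 m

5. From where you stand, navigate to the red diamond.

turn right 123°, forward 3.0 m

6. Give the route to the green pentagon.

turn right 100°, forward 3.6 m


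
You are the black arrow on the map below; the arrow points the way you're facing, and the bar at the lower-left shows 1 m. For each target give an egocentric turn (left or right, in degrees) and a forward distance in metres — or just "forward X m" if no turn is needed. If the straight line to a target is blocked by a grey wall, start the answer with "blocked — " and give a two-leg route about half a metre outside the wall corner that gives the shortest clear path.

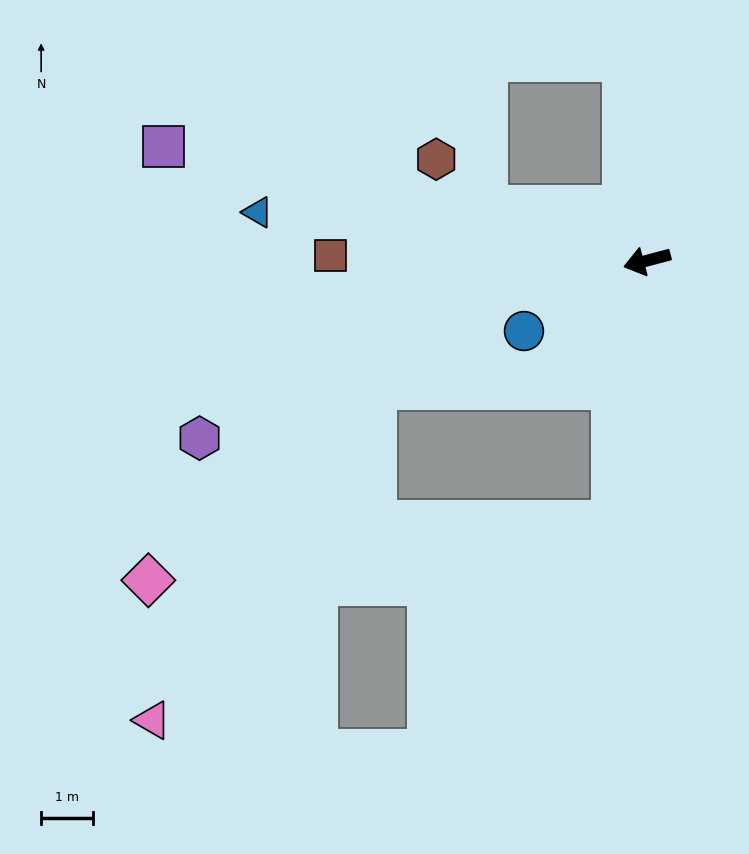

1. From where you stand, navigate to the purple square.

turn right 28°, forward 9.6 m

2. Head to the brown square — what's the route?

turn right 16°, forward 6.1 m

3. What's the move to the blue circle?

turn left 15°, forward 2.7 m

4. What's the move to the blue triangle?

turn right 22°, forward 7.6 m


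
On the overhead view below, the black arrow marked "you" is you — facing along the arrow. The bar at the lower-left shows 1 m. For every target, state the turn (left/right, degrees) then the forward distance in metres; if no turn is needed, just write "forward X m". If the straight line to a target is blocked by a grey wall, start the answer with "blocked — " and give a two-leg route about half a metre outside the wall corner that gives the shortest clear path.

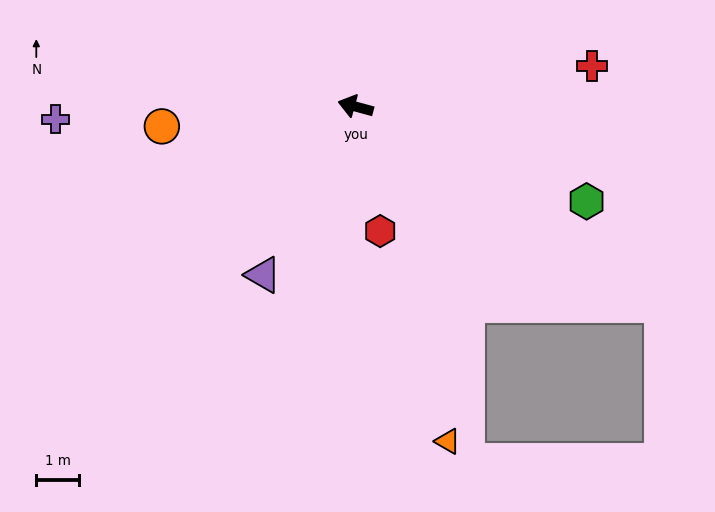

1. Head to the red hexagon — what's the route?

turn left 116°, forward 3.0 m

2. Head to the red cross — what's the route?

turn right 155°, forward 5.7 m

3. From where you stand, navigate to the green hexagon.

turn left 173°, forward 5.9 m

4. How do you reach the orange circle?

turn left 21°, forward 4.6 m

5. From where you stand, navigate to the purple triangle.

turn left 76°, forward 4.5 m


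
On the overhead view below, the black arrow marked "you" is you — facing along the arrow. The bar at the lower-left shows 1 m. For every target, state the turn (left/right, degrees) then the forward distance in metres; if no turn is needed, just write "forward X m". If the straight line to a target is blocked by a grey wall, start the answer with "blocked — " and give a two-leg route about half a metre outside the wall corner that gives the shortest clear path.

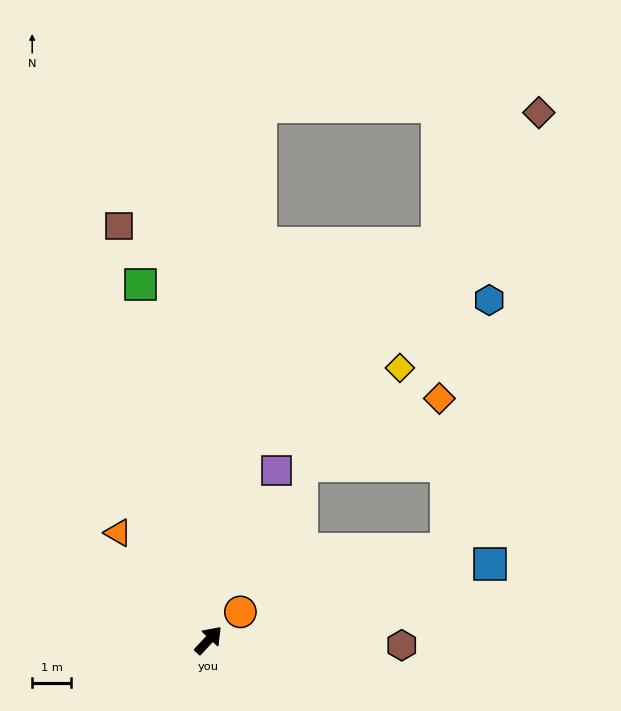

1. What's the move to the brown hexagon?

turn right 49°, forward 5.0 m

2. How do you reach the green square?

turn left 54°, forward 9.4 m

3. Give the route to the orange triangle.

turn left 83°, forward 3.6 m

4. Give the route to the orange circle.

turn right 6°, forward 1.1 m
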